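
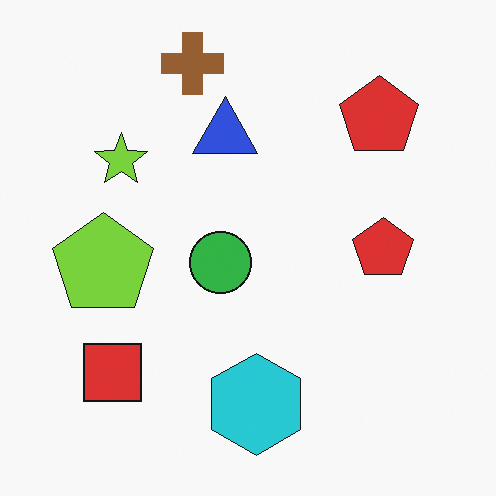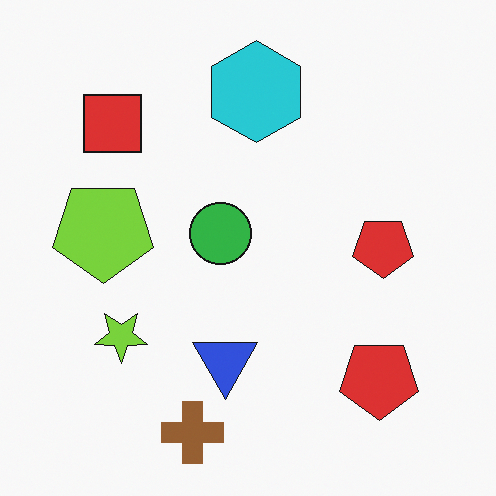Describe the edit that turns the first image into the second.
The transformation is: flipped vertically (top ↔ bottom).

The brown cross is in the top of the first image and the bottom of the second — shapes on opposite sides of the horizontal midline have swapped in a mirror flip.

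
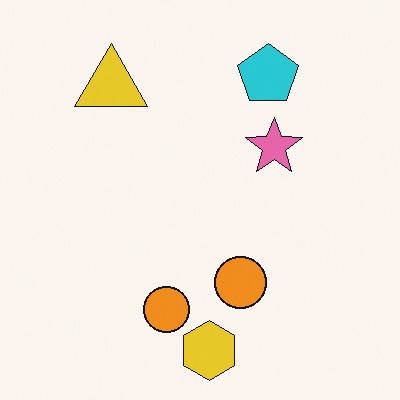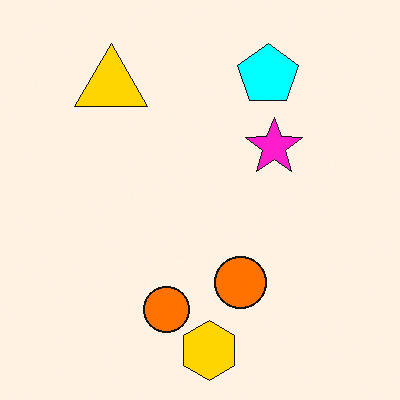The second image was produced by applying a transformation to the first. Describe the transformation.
Heavily oversaturated.

All colors are more vivid — a global saturation change.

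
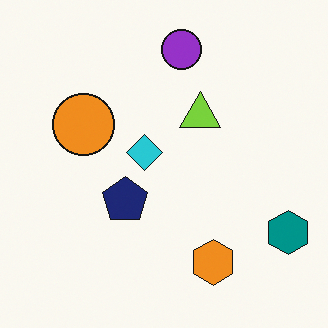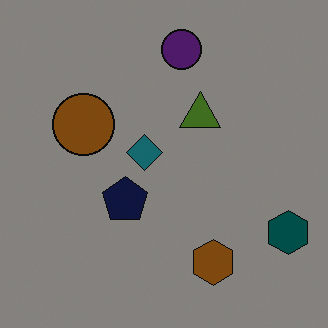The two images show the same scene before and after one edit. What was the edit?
It was substantially darkened.

Every pixel — background and shapes alike — is uniformly darkened.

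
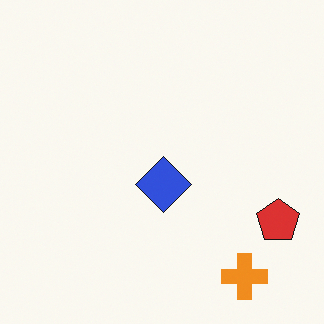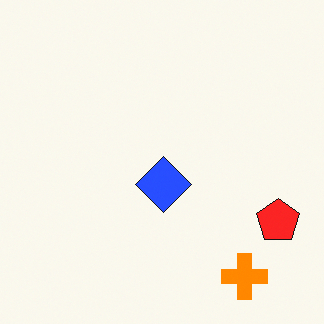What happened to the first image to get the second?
This is the original image slightly oversaturated.

All colors are more vivid — a global saturation change.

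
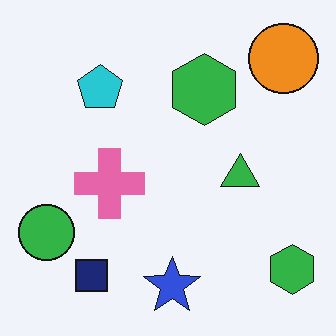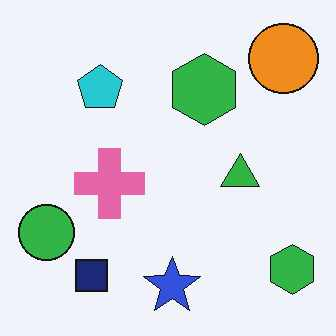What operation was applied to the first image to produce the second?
It was JPEG-compressed with visible artifacts.

Blocky 8×8 compression artifacts appear around shape edges and the flat background shows ringing — characteristic JPEG degradation.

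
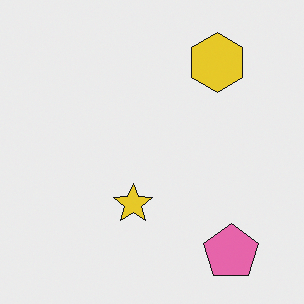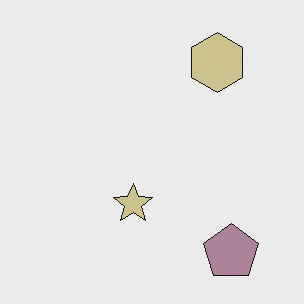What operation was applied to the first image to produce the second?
The transformation is: heavily desaturated.

All colors are more muted and greyish — a global saturation change.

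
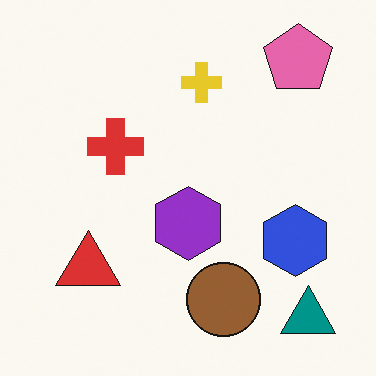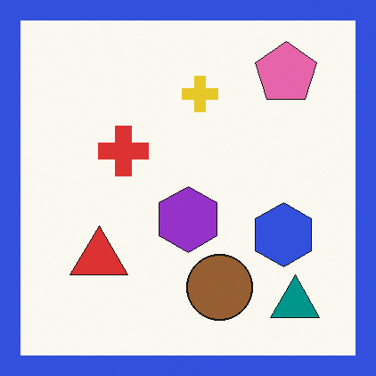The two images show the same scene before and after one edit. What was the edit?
It was framed with a blue border.

A solid blue frame runs around the edge of the second image, with the content slightly shrunk inside it.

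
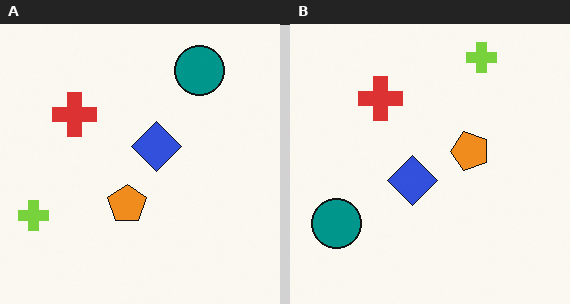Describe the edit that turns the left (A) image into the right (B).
The image was transposed (reflected across the top-left ↔ bottom-right diagonal).

Shapes have swapped their row and column positions — what was in the top-right is now in the bottom-left — a diagonal reflection.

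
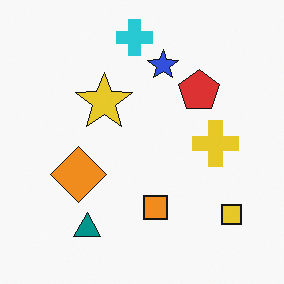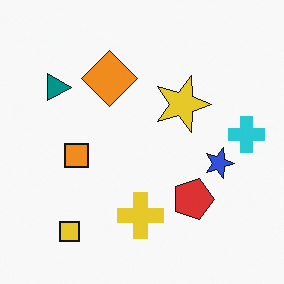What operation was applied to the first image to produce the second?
This is the original image rotated 90° clockwise.

The yellow square sits in the bottom-right of the first image and the bottom-left of the second — consistent with a whole-image 90° clockwise rotation.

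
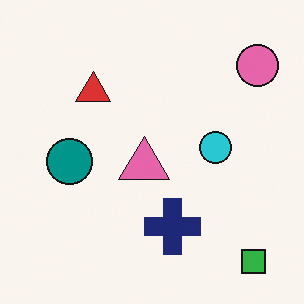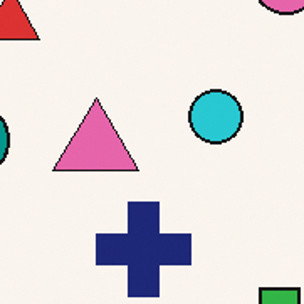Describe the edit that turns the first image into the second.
It was cropped to a noticeably smaller region and rescaled.

The visible shapes are larger and the field of view is narrower; shapes near the original edges may be partly or wholly outside the frame — a crop-and-rescale.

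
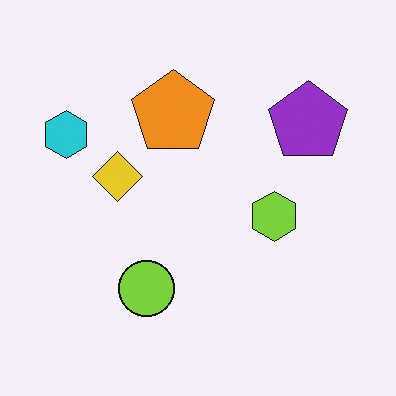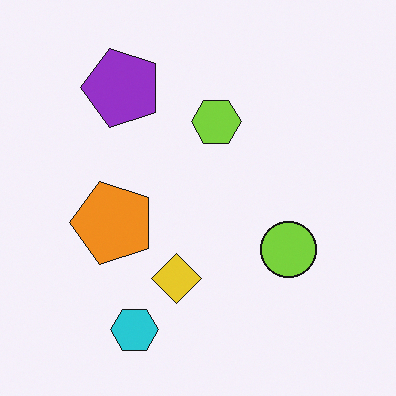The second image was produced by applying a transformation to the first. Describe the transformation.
It was rotated 90° counter-clockwise.

The cyan hexagon sits in the left of the first image and the bottom of the second — consistent with a whole-image 90° counter-clockwise rotation.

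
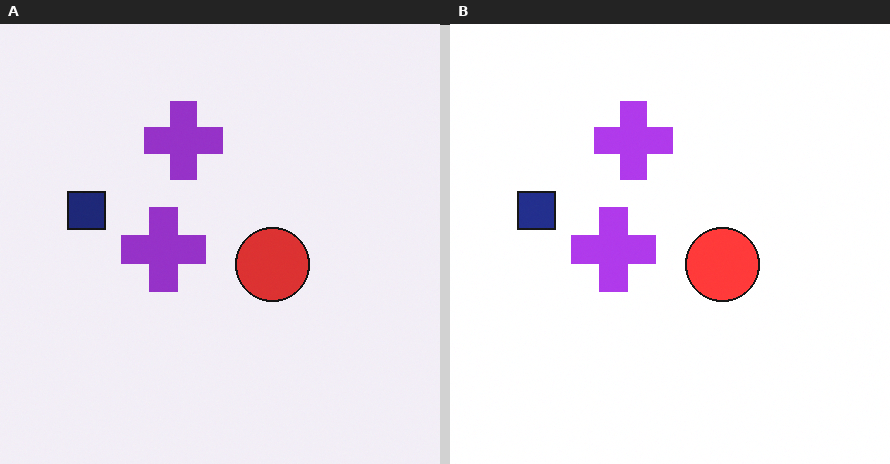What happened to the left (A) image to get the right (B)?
This is the original image brightened a little.

Every pixel — background and shapes alike — is uniformly brightened.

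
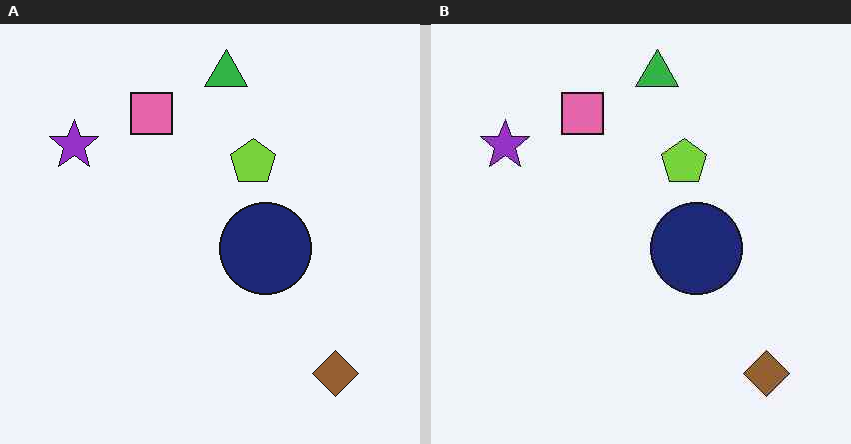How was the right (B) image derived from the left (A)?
JPEG-compressed with visible artifacts.

Blocky 8×8 compression artifacts appear around shape edges and the flat background shows ringing — characteristic JPEG degradation.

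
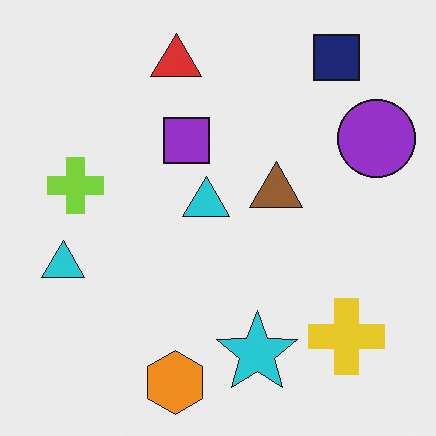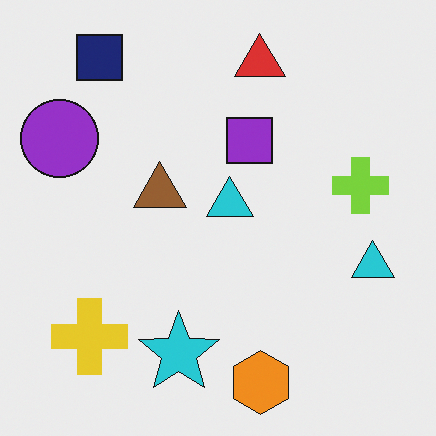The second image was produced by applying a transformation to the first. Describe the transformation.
It was flipped horizontally (left ↔ right).

The purple circle is in the top-right of the first image and the top-left of the second — shapes on opposite sides of the vertical midline have swapped in a mirror flip.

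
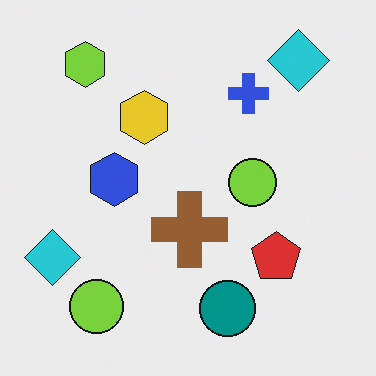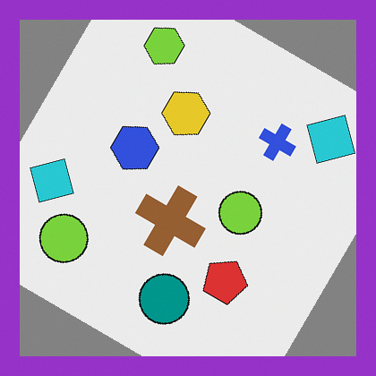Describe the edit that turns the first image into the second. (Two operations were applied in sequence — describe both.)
Rotated clockwise by a large amount — several tens of degrees, then framed with a purple border.

Every shape is tilted by the same angle and the image corners show triangular fill wedges — a whole-image rotation by a non-right angle. A solid purple frame runs around the edge of the second image, with the content slightly shrunk inside it.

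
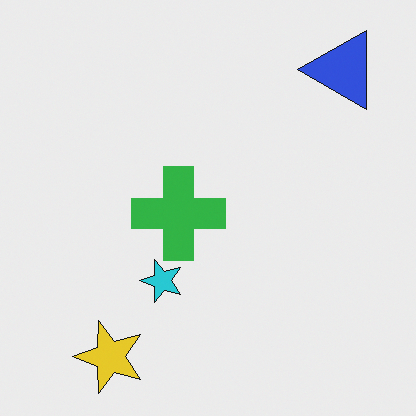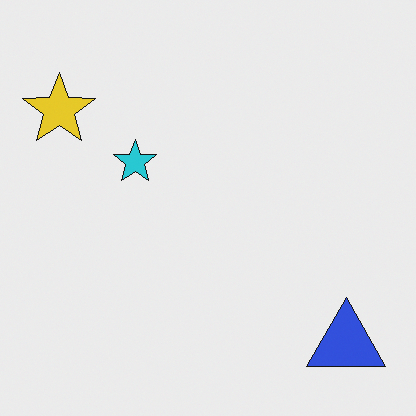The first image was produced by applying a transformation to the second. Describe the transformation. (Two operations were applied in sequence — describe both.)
This is the original image rotated 90° counter-clockwise, then overlaid with an additional green cross.

The blue triangle sits in the bottom-right of the second image and the top-right of the first — consistent with a whole-image 90° counter-clockwise rotation. A green cross appears in the first image that is absent from the second.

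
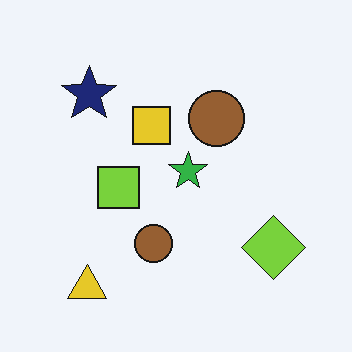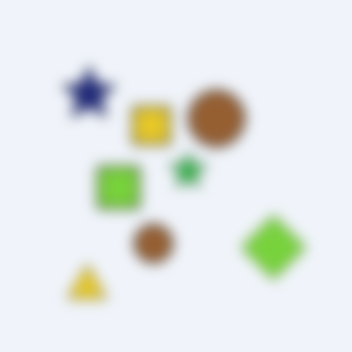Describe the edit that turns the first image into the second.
The image was strongly gaussian-blurred.

Shape edges and outlines are uniformly softened across the whole image.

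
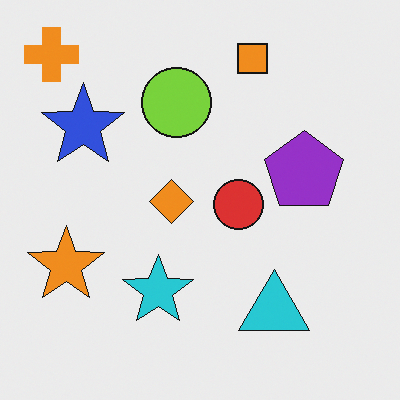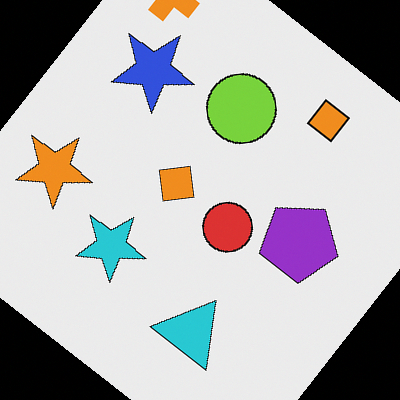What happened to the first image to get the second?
This is the original image rotated clockwise by a large amount — several tens of degrees.

Every shape is tilted by the same angle and the image corners show triangular fill wedges — a whole-image rotation by a non-right angle.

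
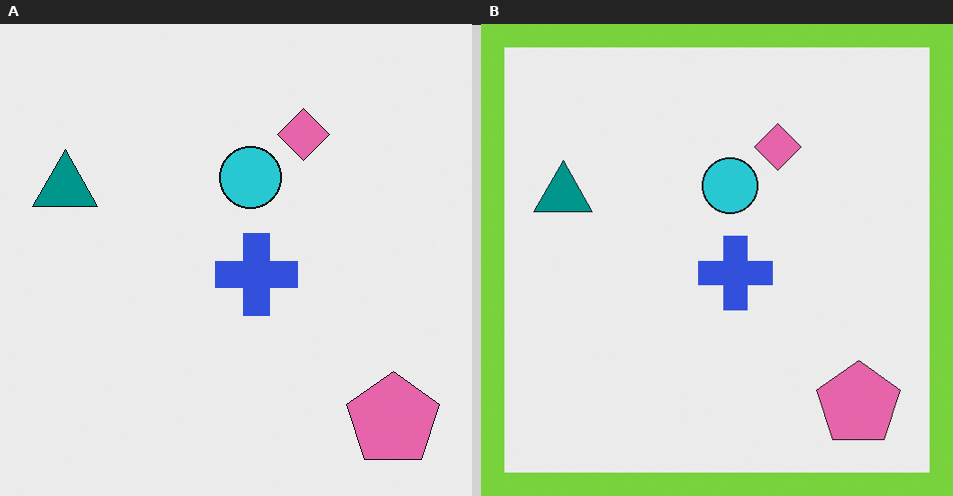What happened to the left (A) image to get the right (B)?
It was framed with a lime border.

A solid lime frame runs around the edge of the right (B) image, with the content slightly shrunk inside it.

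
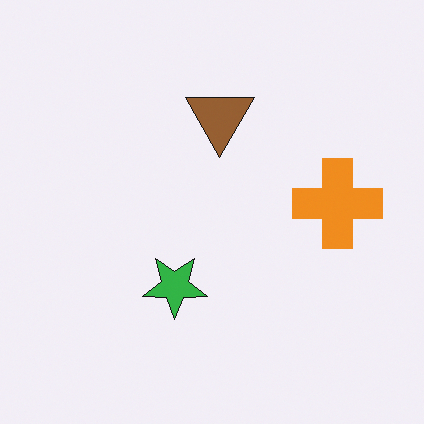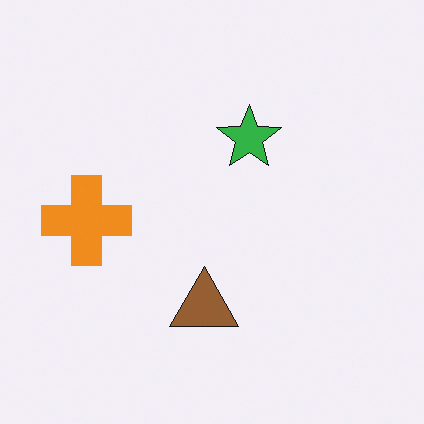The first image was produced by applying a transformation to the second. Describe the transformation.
Rotated 180°.

The orange cross sits in the left of the second image and the right of the first — consistent with a whole-image 180° rotation.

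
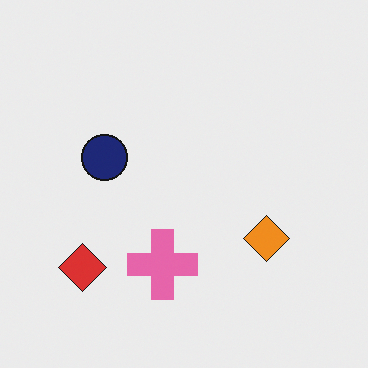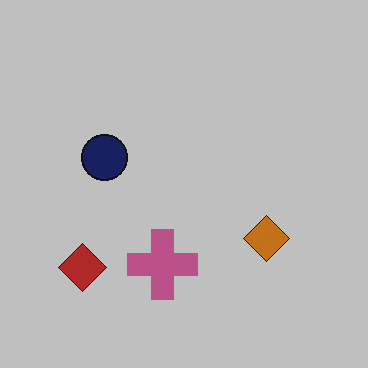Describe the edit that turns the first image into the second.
This is the original image darkened a little.

Every pixel — background and shapes alike — is uniformly darkened.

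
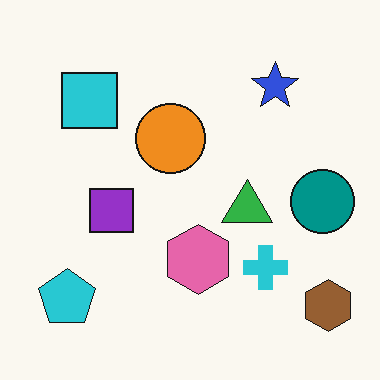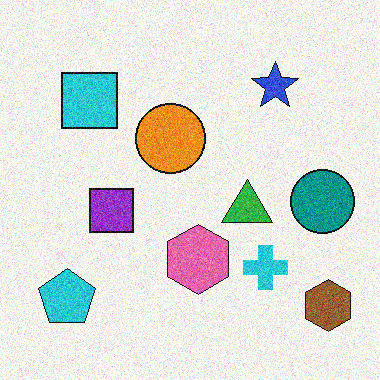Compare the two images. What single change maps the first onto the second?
Degraded with moderate additive noise.

Random speckle covers the whole image, including the flat background.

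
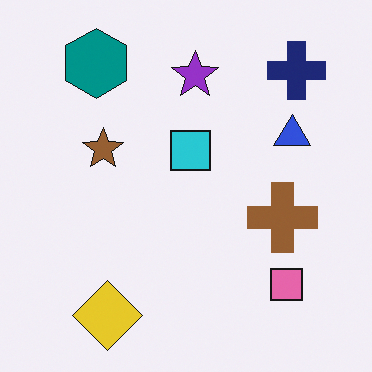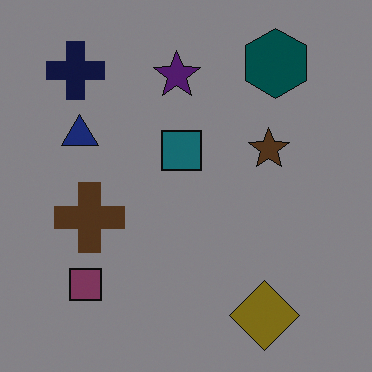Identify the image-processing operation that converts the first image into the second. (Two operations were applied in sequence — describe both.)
The second image is the first substantially darkened, then flipped horizontally (left ↔ right).

Every pixel — background and shapes alike — is uniformly darkened. The navy cross is in the top-right of the first image and the top-left of the second — shapes on opposite sides of the vertical midline have swapped in a mirror flip.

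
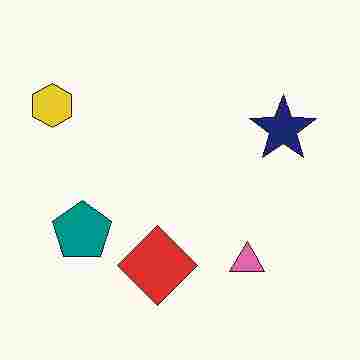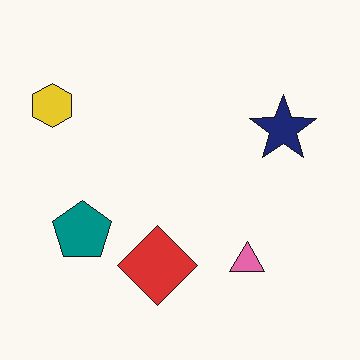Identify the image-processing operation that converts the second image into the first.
The first image is the second degraded with heavy JPEG compression.

Blocky 8×8 compression artifacts appear around shape edges and the flat background shows ringing — characteristic JPEG degradation.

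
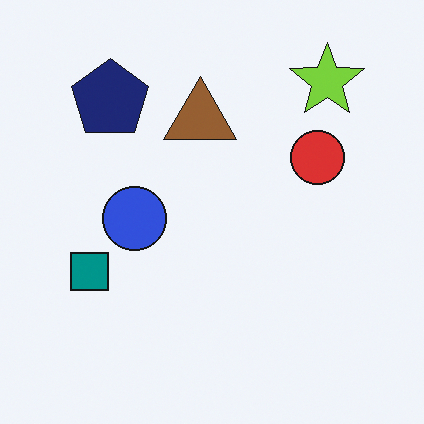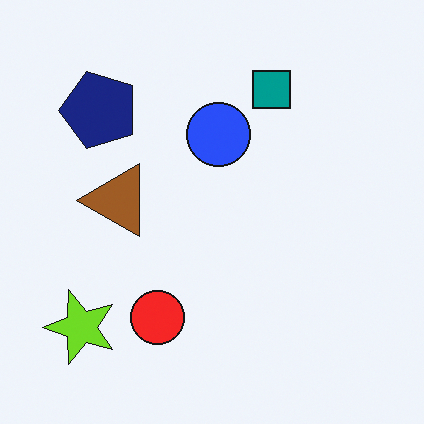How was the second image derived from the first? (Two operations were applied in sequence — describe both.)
This is the original image slightly oversaturated, then transposed (reflected across the top-left ↔ bottom-right diagonal).

All colors are more vivid — a global saturation change. Shapes have swapped their row and column positions — what was in the top-right is now in the bottom-left — a diagonal reflection.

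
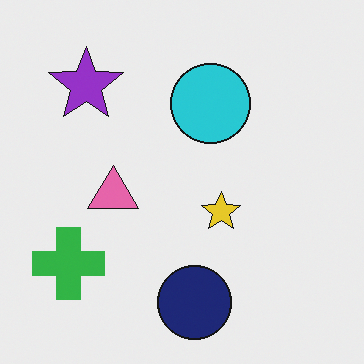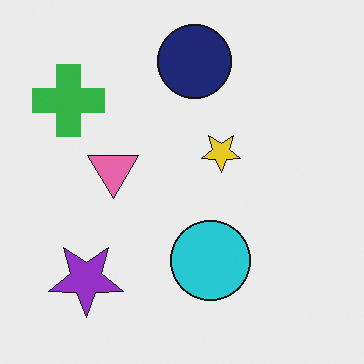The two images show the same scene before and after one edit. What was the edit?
Flipped vertically (top ↔ bottom).

The navy circle is in the bottom of the first image and the top of the second — shapes on opposite sides of the horizontal midline have swapped in a mirror flip.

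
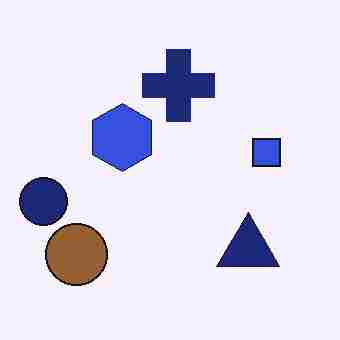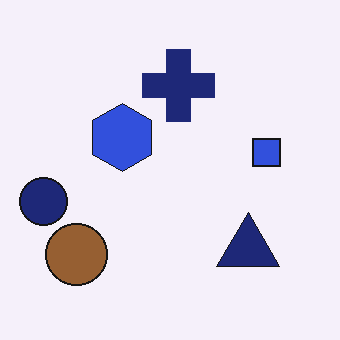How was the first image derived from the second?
It was heavily JPEG-compressed with obvious blocking artifacts.

Blocky 8×8 compression artifacts appear around shape edges and the flat background shows ringing — characteristic JPEG degradation.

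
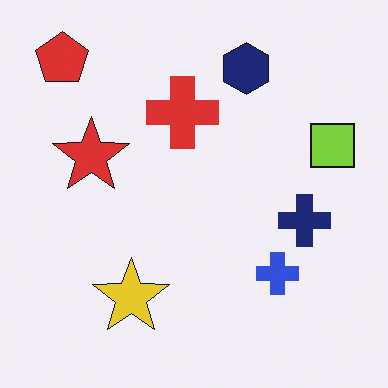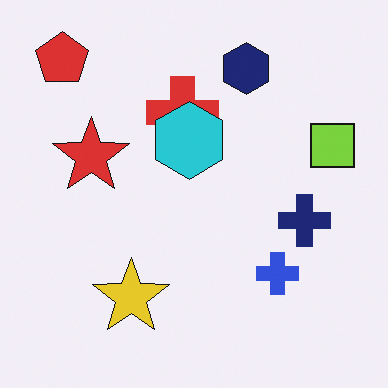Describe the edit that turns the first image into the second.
This is the original image overlaid with an additional cyan hexagon.

A cyan hexagon appears in the second image that is absent from the first.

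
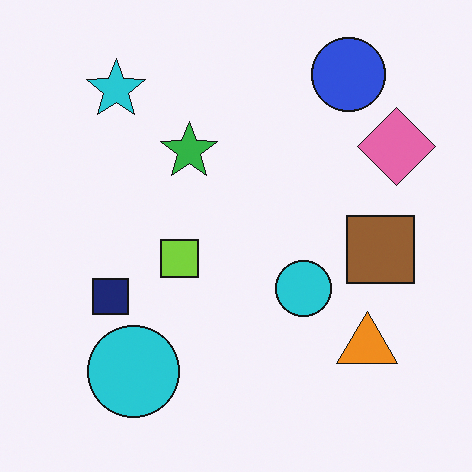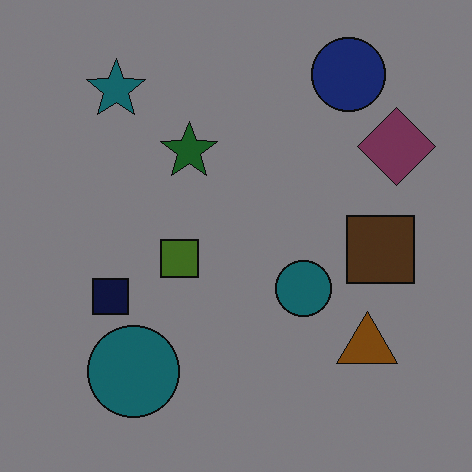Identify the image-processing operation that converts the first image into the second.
Substantially darkened.

Every pixel — background and shapes alike — is uniformly darkened.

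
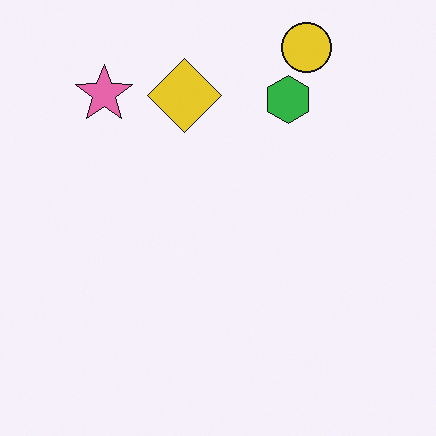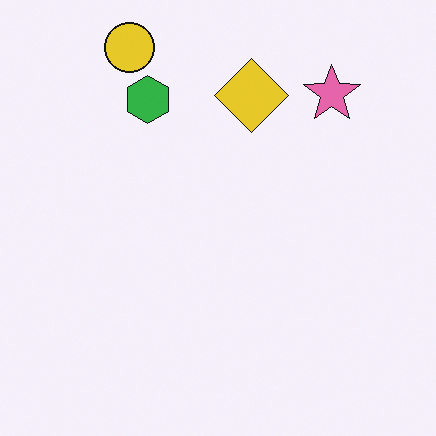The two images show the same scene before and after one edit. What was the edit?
The transformation is: flipped horizontally (left ↔ right).

The pink star is in the top-left of the first image and the top-right of the second — shapes on opposite sides of the vertical midline have swapped in a mirror flip.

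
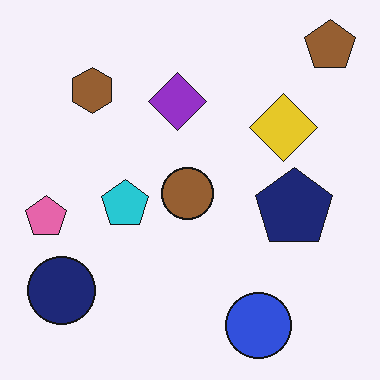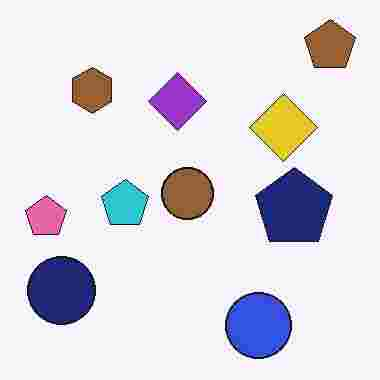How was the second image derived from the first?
It was heavily JPEG-compressed with obvious blocking artifacts.

Blocky 8×8 compression artifacts appear around shape edges and the flat background shows ringing — characteristic JPEG degradation.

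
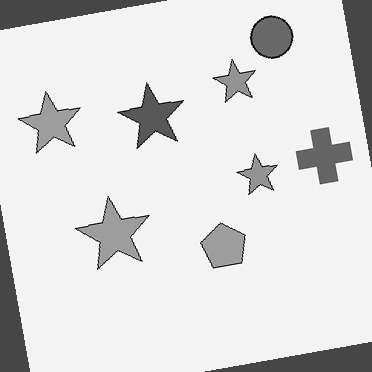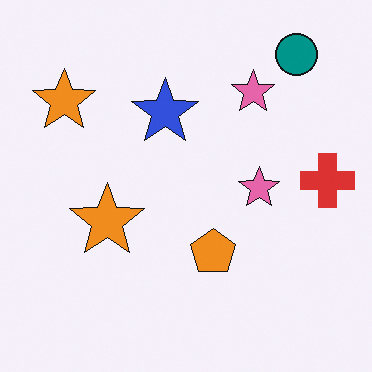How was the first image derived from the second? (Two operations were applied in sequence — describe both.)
The image was converted to grayscale, then rotated counter-clockwise by a slight angle.

All color is removed — every shape is now a shade of grey. Every shape is tilted by the same angle and the image corners show triangular fill wedges — a whole-image rotation by a non-right angle.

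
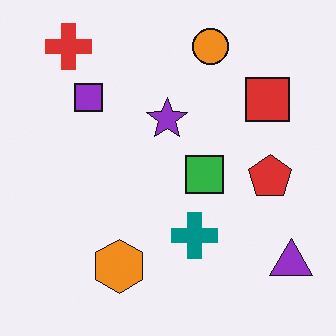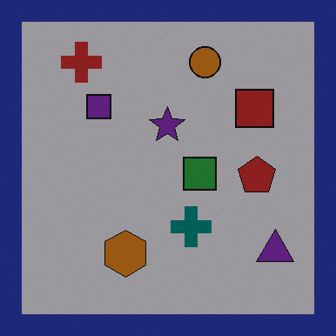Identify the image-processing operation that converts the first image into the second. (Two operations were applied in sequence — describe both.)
Noticeably darkened, then framed with a navy border.

Every pixel — background and shapes alike — is uniformly darkened. A solid navy frame runs around the edge of the second image, with the content slightly shrunk inside it.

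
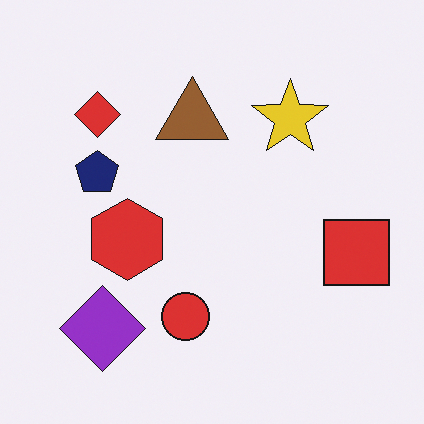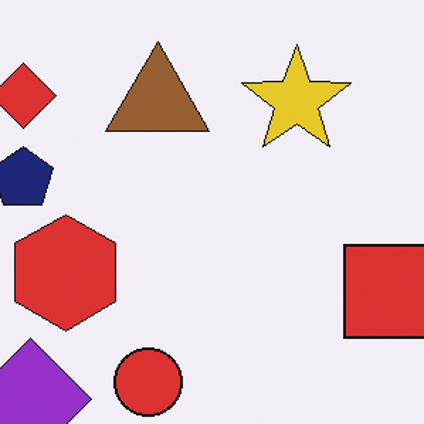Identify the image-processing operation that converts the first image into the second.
Cropped slightly and scaled back up.

The visible shapes are larger and the field of view is narrower; shapes near the original edges may be partly or wholly outside the frame — a crop-and-rescale.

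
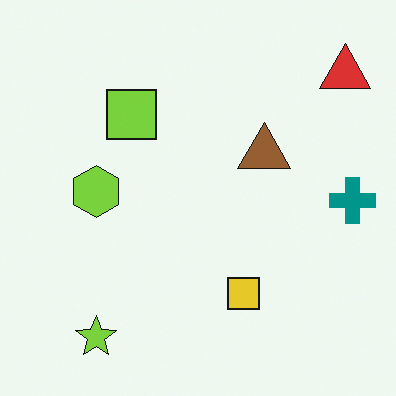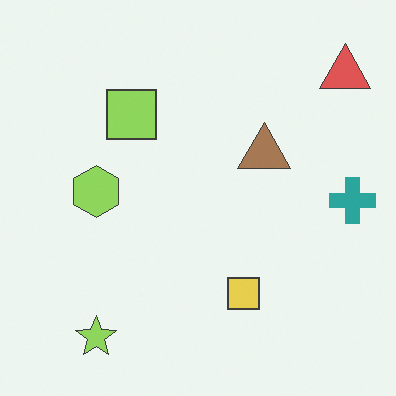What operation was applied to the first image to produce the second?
It was given slightly reduced contrast.

Tones are pushed toward mid-grey across the whole image — a global contrast change.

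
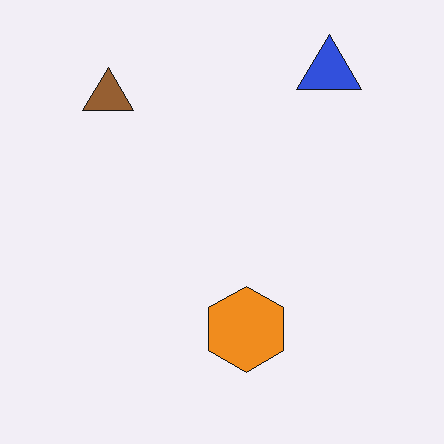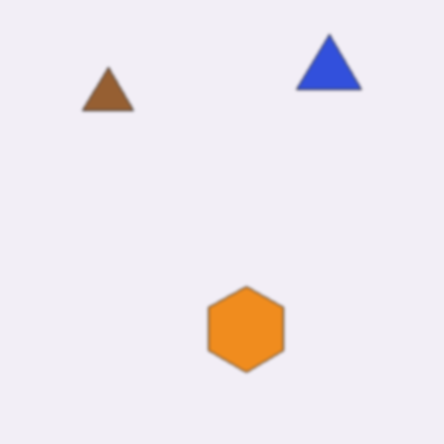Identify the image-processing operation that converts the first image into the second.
The second image is the first slightly softened.

Shape edges and outlines are uniformly softened across the whole image.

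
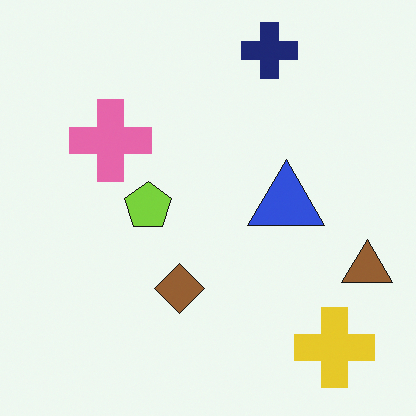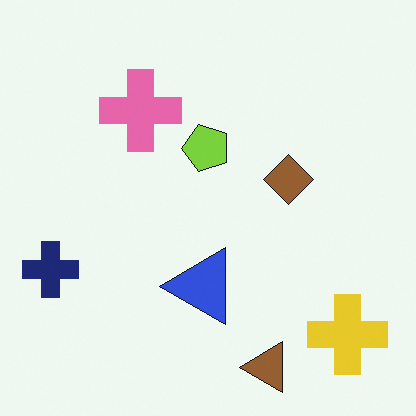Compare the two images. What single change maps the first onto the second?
The transformation is: transposed (reflected across the top-left ↔ bottom-right diagonal).

Shapes have swapped their row and column positions — what was in the top-right is now in the bottom-left — a diagonal reflection.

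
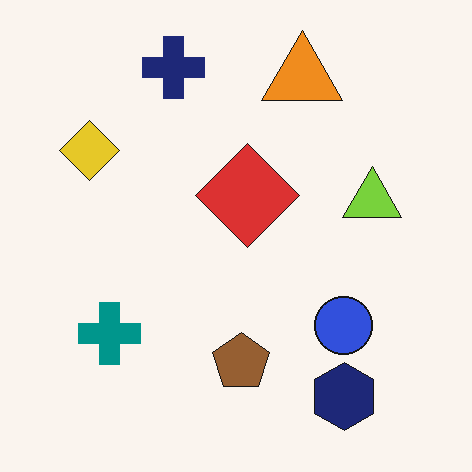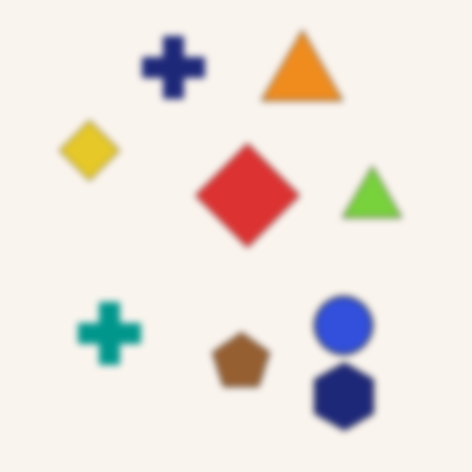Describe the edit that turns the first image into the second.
The image was moderately blurred.

Shape edges and outlines are uniformly softened across the whole image.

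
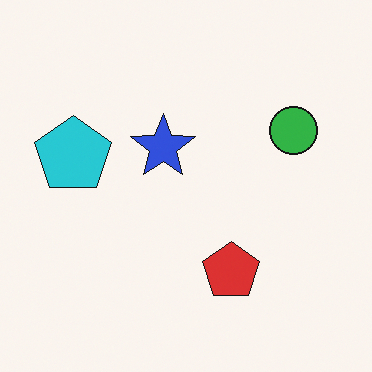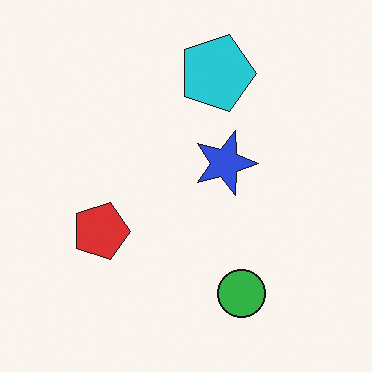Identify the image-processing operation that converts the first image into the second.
The image was rotated 90° clockwise.

The green circle sits in the right of the first image and the bottom of the second — consistent with a whole-image 90° clockwise rotation.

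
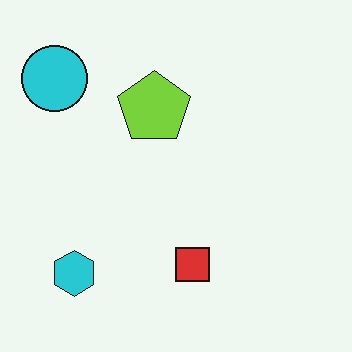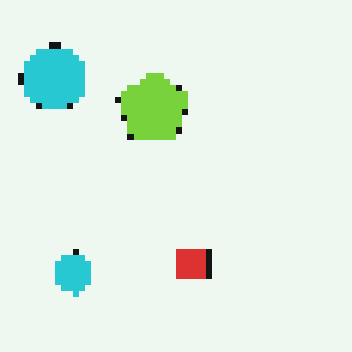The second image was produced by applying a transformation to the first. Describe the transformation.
It was pixelated into visible square blocks.

Shapes are reduced to large square blocks; fine edges and outlines are lost — a downscale-then-upscale (mosaic) effect.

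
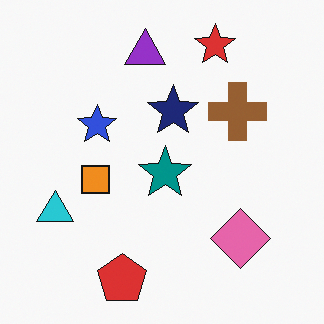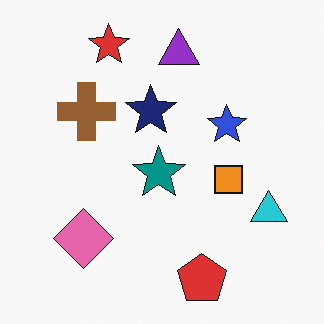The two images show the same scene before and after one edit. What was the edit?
This is the original image flipped horizontally (left ↔ right).

The cyan triangle is in the left of the first image and the right of the second — shapes on opposite sides of the vertical midline have swapped in a mirror flip.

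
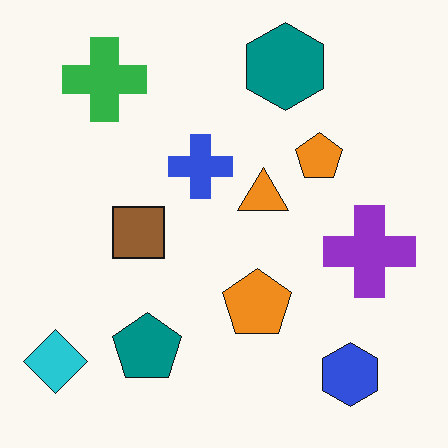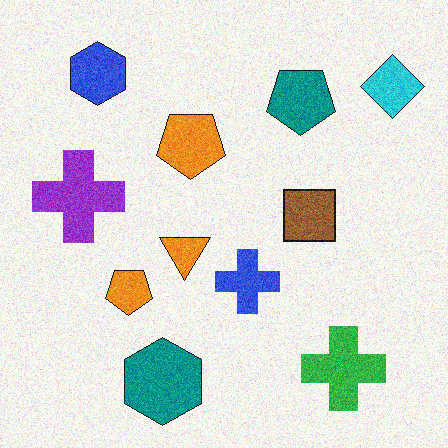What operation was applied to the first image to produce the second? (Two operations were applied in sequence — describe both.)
The transformation is: rotated 180°, then degraded with visible gaussian noise.

The cyan diamond sits in the bottom-left of the first image and the top-right of the second — consistent with a whole-image 180° rotation. Random speckle covers the whole image, including the flat background.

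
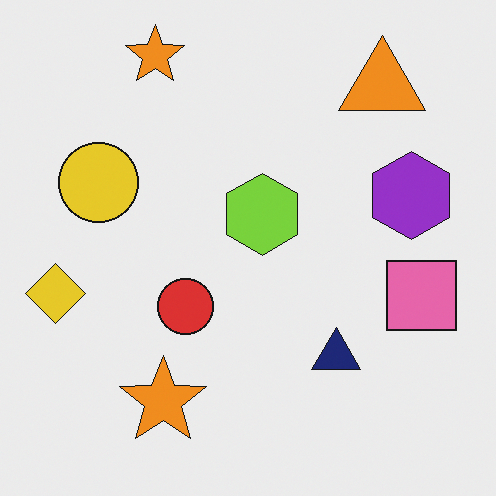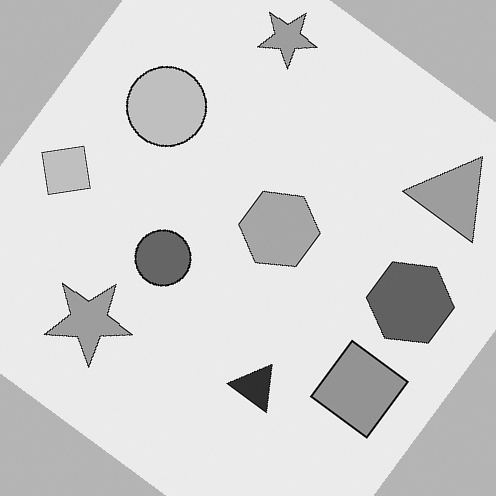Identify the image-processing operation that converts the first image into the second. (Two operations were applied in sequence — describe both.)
This is the original image converted to grayscale, then rotated clockwise by a large amount — several tens of degrees.

All color is removed — every shape is now a shade of grey. Every shape is tilted by the same angle and the image corners show triangular fill wedges — a whole-image rotation by a non-right angle.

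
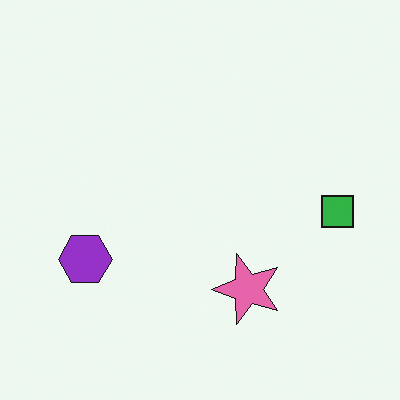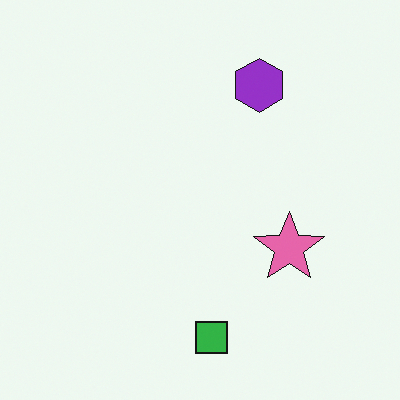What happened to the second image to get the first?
The transformation is: transposed (reflected across the top-left ↔ bottom-right diagonal).

Shapes have swapped their row and column positions — what was in the top-right is now in the bottom-left — a diagonal reflection.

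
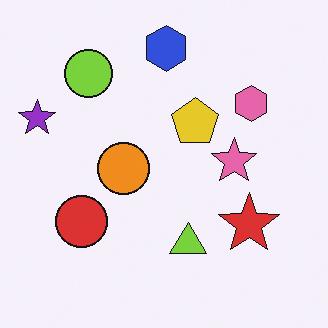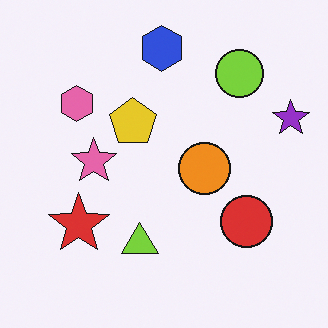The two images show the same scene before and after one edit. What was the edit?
It was flipped horizontally (left ↔ right).

The purple star is in the left of the first image and the right of the second — shapes on opposite sides of the vertical midline have swapped in a mirror flip.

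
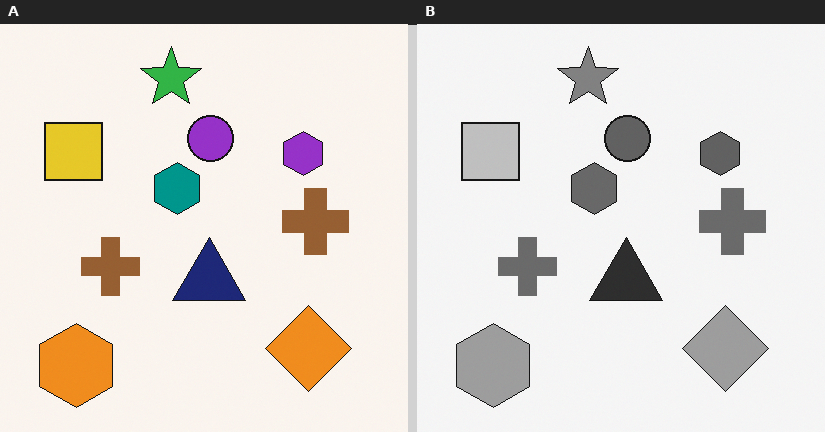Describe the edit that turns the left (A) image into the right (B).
The transformation is: converted to grayscale.

All color is removed — every shape is now a shade of grey.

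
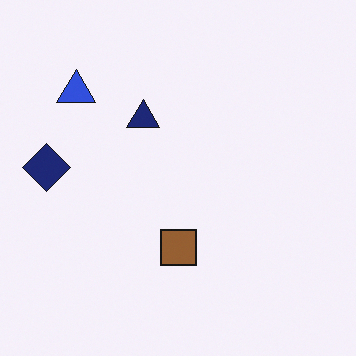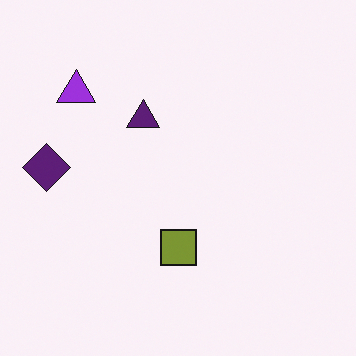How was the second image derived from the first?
The image was hue-shifted by a small amount.

Every shape's color has rotated by the same amount around the hue wheel — a uniform hue shift.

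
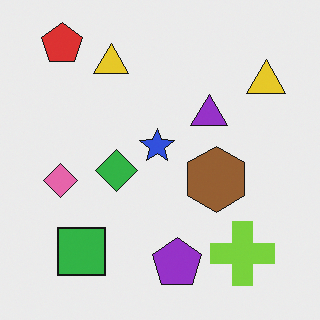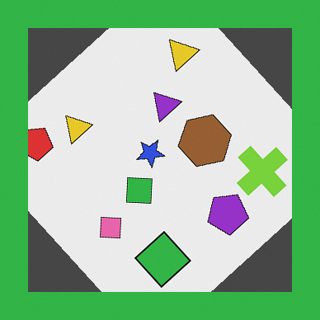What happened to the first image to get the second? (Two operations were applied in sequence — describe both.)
This is the original image rotated counter-clockwise by a large amount — several tens of degrees, then framed with a green border.

Every shape is tilted by the same angle and the image corners show triangular fill wedges — a whole-image rotation by a non-right angle. A solid green frame runs around the edge of the second image, with the content slightly shrunk inside it.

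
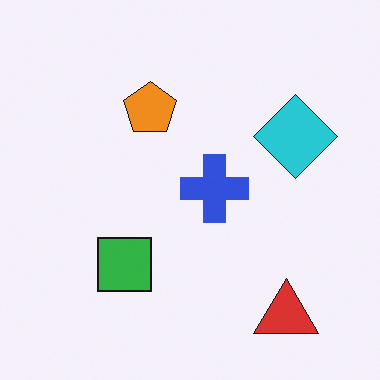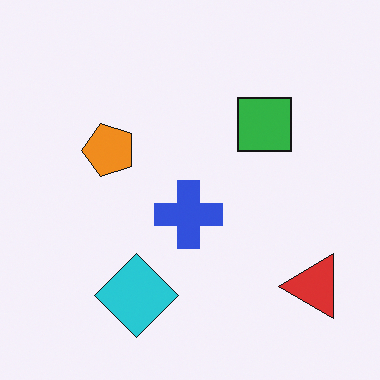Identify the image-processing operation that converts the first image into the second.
It was transposed (reflected across the top-left ↔ bottom-right diagonal).

Shapes have swapped their row and column positions — what was in the top-right is now in the bottom-left — a diagonal reflection.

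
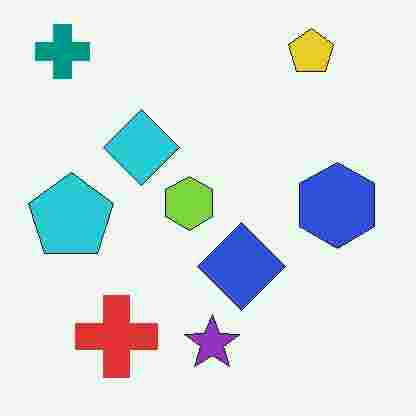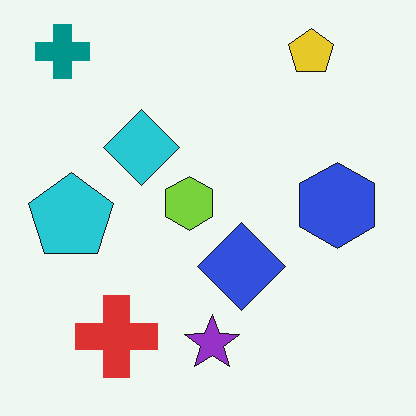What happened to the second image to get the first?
It was degraded with heavy JPEG compression.

Blocky 8×8 compression artifacts appear around shape edges and the flat background shows ringing — characteristic JPEG degradation.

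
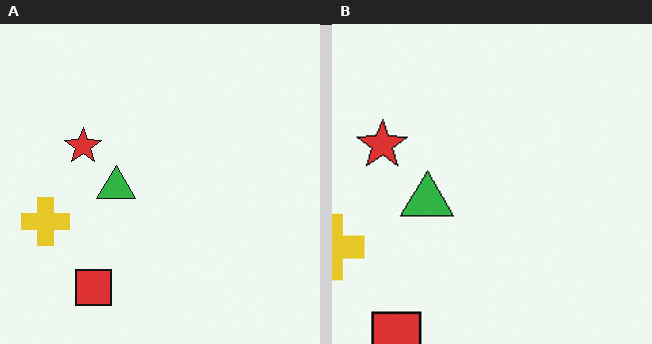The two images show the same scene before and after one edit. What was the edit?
Cropped to a modestly smaller region and rescaled.

The visible shapes are larger and the field of view is narrower; shapes near the original edges may be partly or wholly outside the frame — a crop-and-rescale.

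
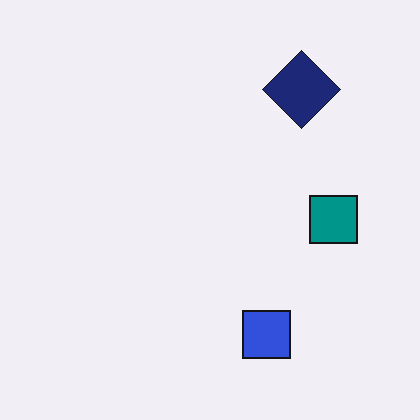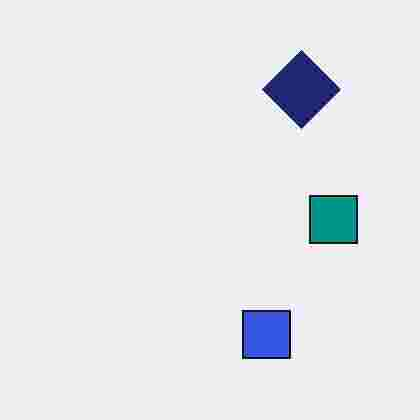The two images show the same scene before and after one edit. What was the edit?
Heavily JPEG-compressed with obvious blocking artifacts.

Blocky 8×8 compression artifacts appear around shape edges and the flat background shows ringing — characteristic JPEG degradation.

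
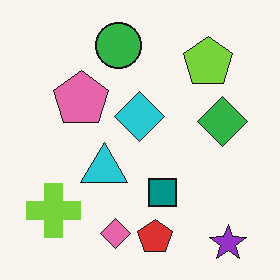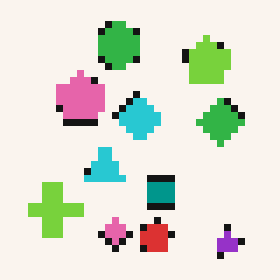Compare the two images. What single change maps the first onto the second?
Moderately pixelated.

Shapes are reduced to large square blocks; fine edges and outlines are lost — a downscale-then-upscale (mosaic) effect.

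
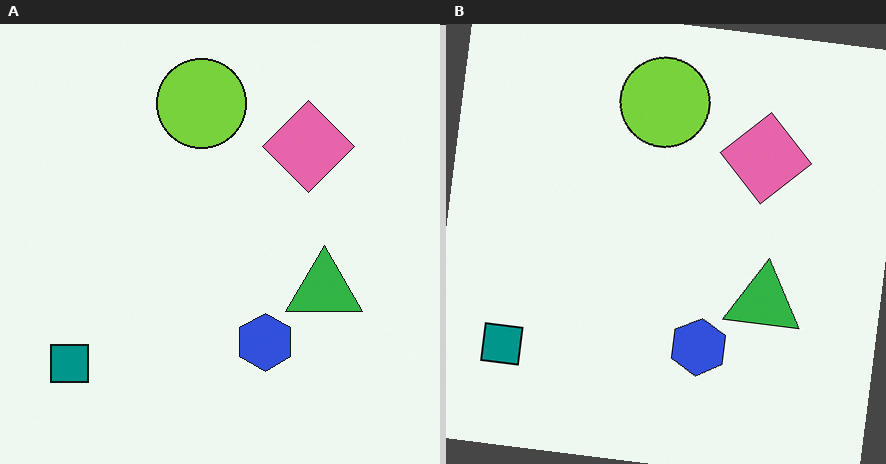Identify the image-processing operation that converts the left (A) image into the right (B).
Rotated clockwise by a few degrees.

Every shape is tilted by the same angle and the image corners show triangular fill wedges — a whole-image rotation by a non-right angle.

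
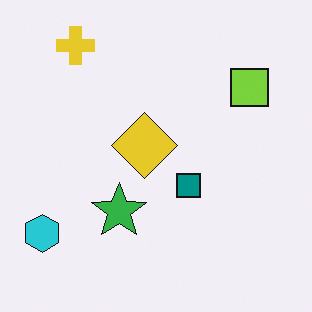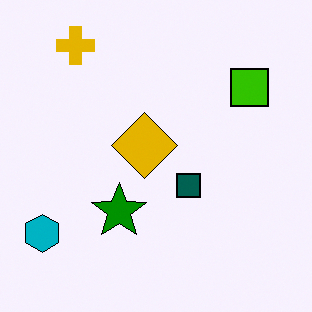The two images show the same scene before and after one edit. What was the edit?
The second image is the first boosted in contrast.

Tones are pushed away from mid-grey across the whole image — a global contrast change.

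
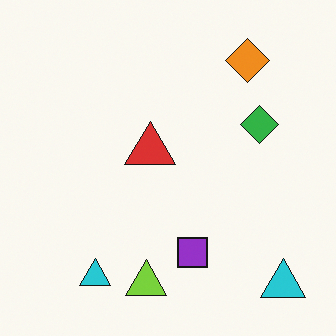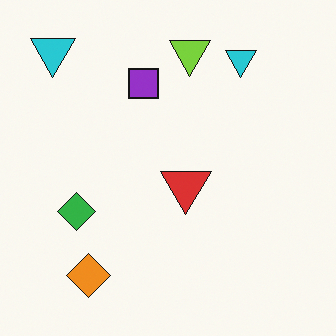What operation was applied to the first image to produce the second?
This is the original image rotated 180°.

The orange diamond sits in the top-right of the first image and the bottom-left of the second — consistent with a whole-image 180° rotation.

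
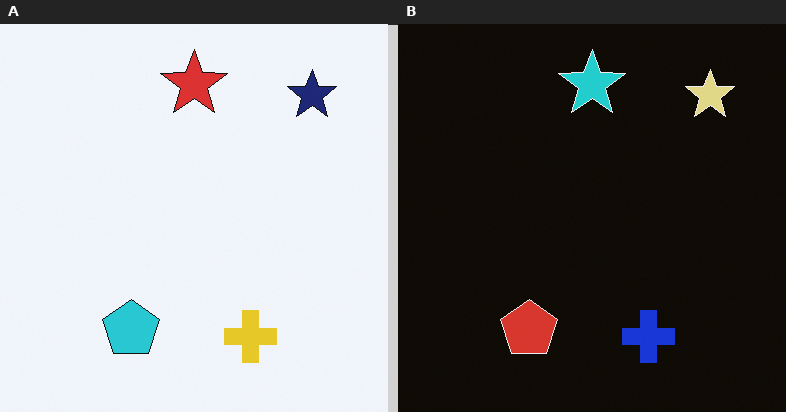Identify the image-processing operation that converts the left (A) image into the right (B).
The transformation is: color-inverted (negative).

The light background has become dark and every shape's color is its complement — a photographic negative.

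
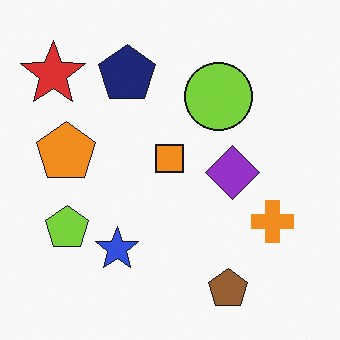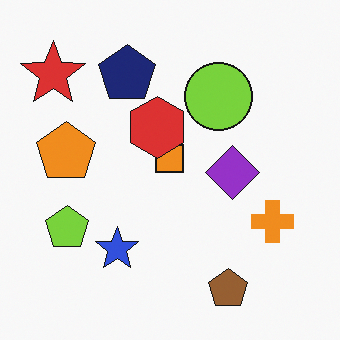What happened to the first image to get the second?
The image was overlaid with an additional red hexagon.

A red hexagon appears in the second image that is absent from the first.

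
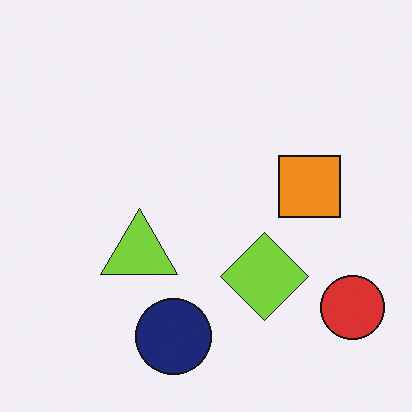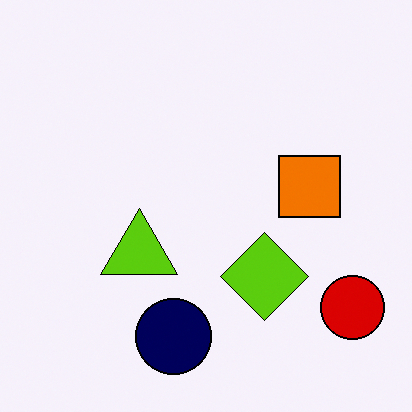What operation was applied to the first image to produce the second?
Given slightly increased contrast.

Tones are pushed away from mid-grey across the whole image — a global contrast change.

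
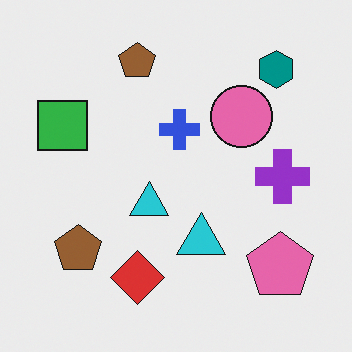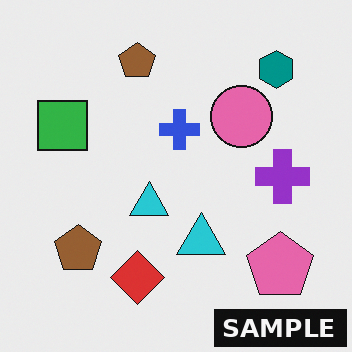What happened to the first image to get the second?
It was watermarked with the text "SAMPLE" in the lower-right corner.

A dark label reading "SAMPLE" appears in the lower-right corner.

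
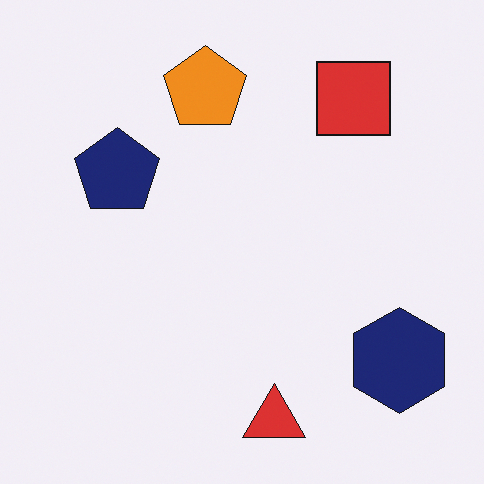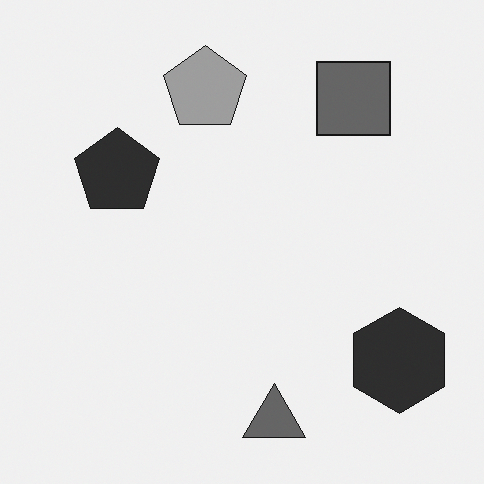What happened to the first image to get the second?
It was converted to grayscale.

All color is removed — every shape is now a shade of grey.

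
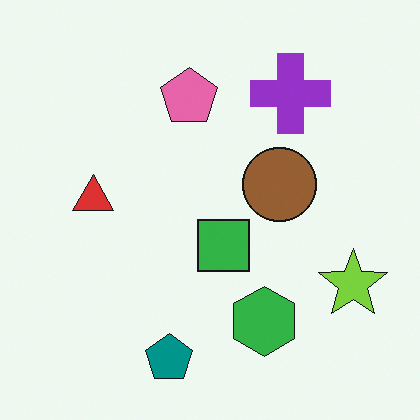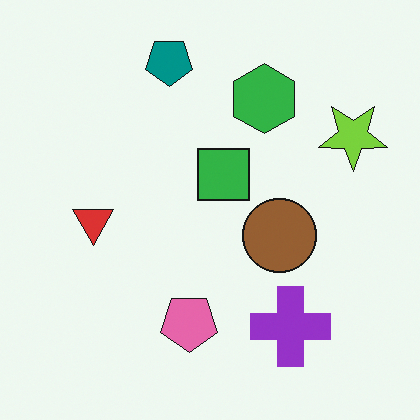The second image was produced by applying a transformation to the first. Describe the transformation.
It was flipped vertically (top ↔ bottom).

The teal pentagon is in the bottom of the first image and the top of the second — shapes on opposite sides of the horizontal midline have swapped in a mirror flip.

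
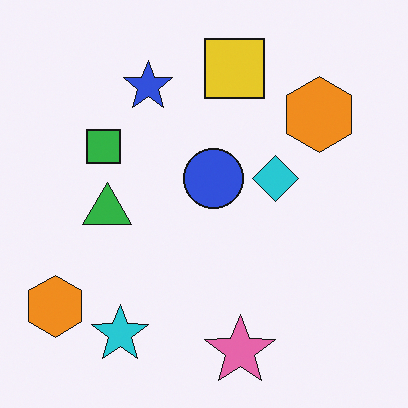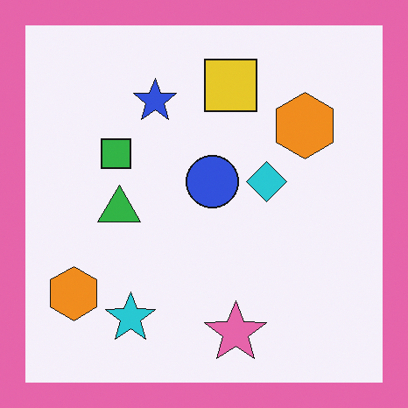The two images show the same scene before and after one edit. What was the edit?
The transformation is: framed with a pink border.

A solid pink frame runs around the edge of the second image, with the content slightly shrunk inside it.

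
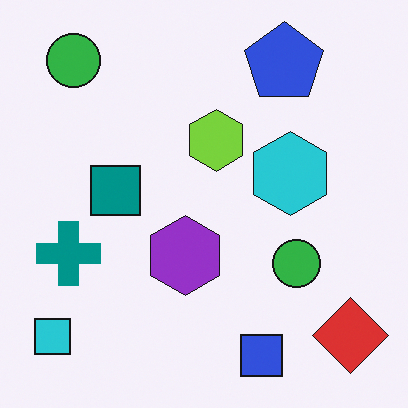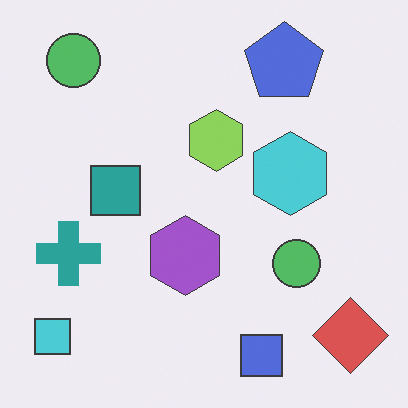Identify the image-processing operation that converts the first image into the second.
The image was given slightly reduced contrast.

Tones are pushed toward mid-grey across the whole image — a global contrast change.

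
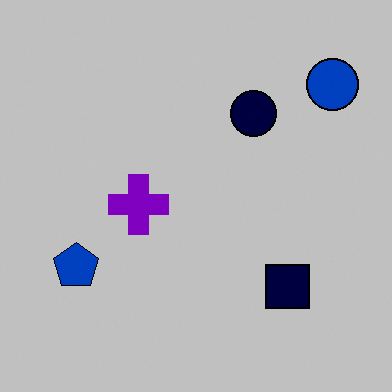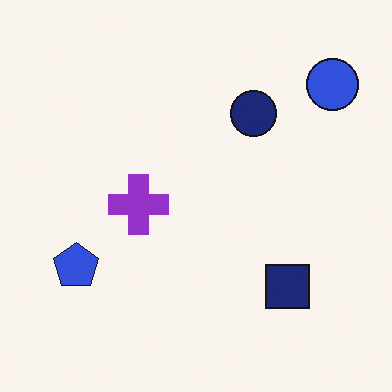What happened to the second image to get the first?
The first image is the second aggressively posterized.

Each flat color has snapped to a coarser quantized level — most visibly, the near-white background has dropped to a flat grey.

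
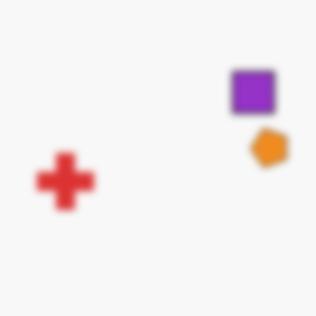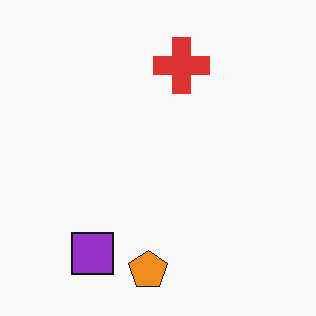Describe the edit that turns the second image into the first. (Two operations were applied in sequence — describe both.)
This is the original image moderately blurred, then transposed (reflected across the top-left ↔ bottom-right diagonal).

Shape edges and outlines are uniformly softened across the whole image. Shapes have swapped their row and column positions — what was in the top-right is now in the bottom-left — a diagonal reflection.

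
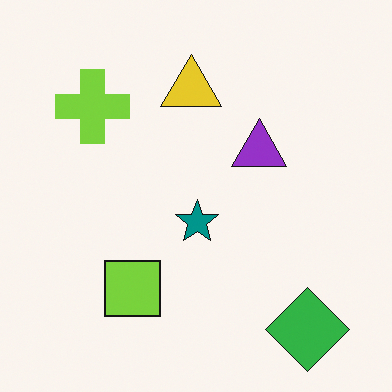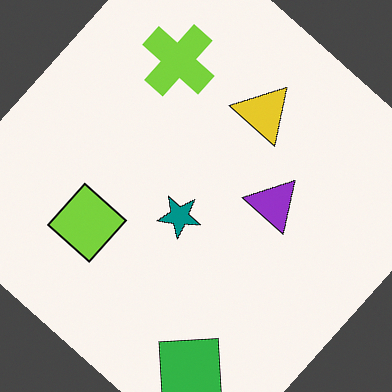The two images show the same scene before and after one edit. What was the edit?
Rotated clockwise by a large amount — several tens of degrees.

Every shape is tilted by the same angle and the image corners show triangular fill wedges — a whole-image rotation by a non-right angle.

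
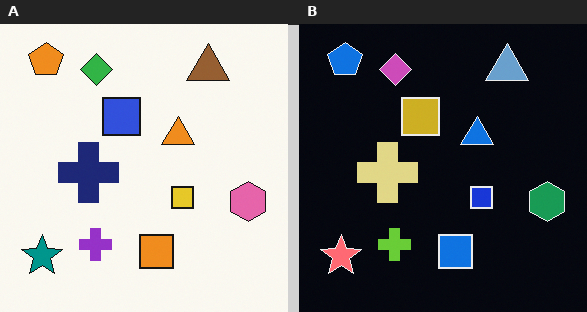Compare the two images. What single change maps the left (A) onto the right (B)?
The right (B) image is the left (A) color-inverted (negative).

The light background has become dark and every shape's color is its complement — a photographic negative.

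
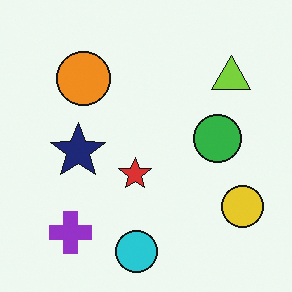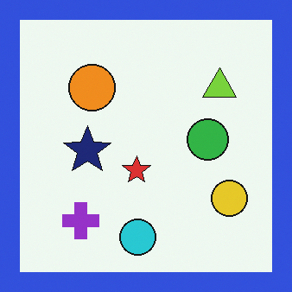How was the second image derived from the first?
The image was framed with a blue border.

A solid blue frame runs around the edge of the second image, with the content slightly shrunk inside it.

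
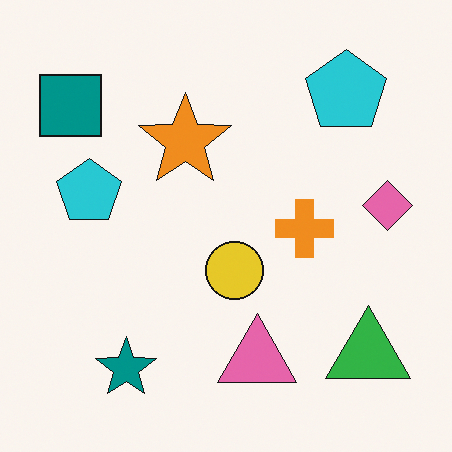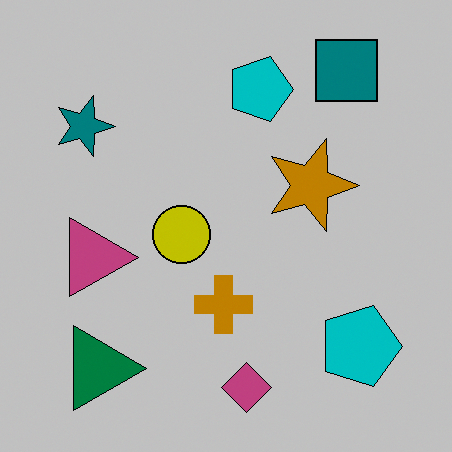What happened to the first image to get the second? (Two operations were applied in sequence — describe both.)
The second image is the first rotated 90° clockwise, then aggressively posterized.

The teal square sits in the top-left of the first image and the top-right of the second — consistent with a whole-image 90° clockwise rotation. Each flat color has snapped to a coarser quantized level — most visibly, the near-white background has dropped to a flat grey.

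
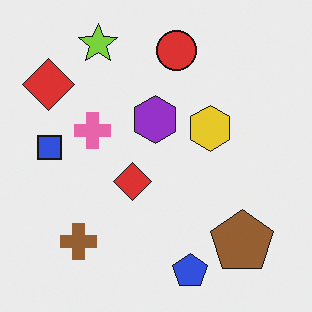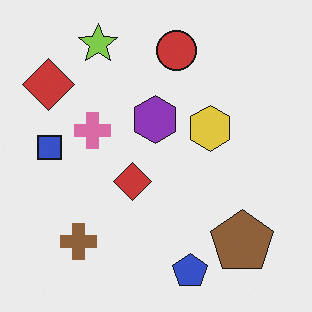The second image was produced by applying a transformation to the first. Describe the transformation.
This is the original image slightly desaturated.

All colors are more muted and greyish — a global saturation change.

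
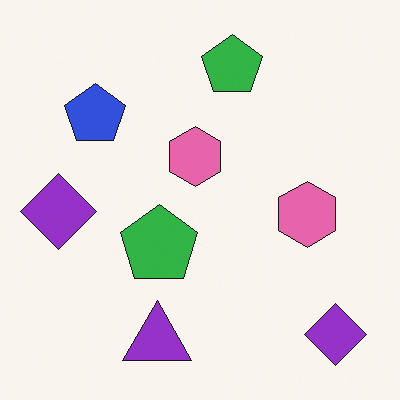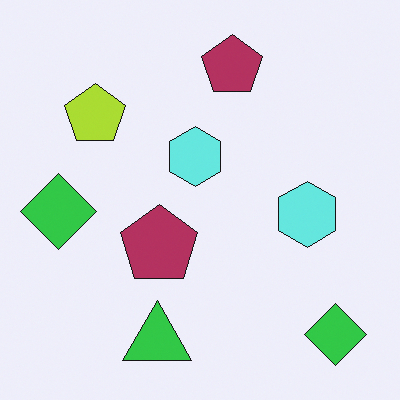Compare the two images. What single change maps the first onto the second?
The second image is the first hue-shifted by a large amount.

Every shape's color has rotated by the same amount around the hue wheel — a uniform hue shift.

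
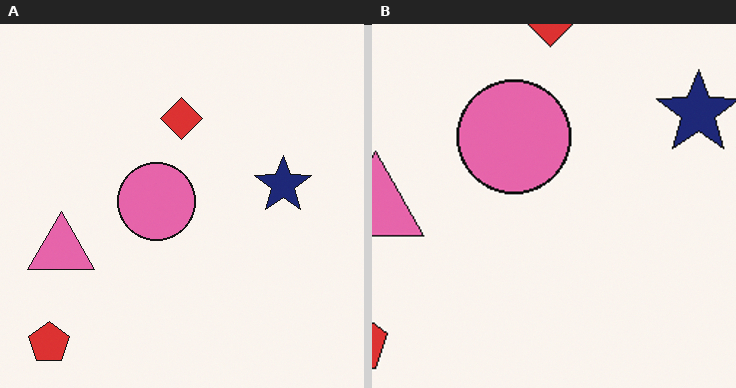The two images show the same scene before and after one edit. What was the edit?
The image was cropped slightly and scaled back up.

The visible shapes are larger and the field of view is narrower; shapes near the original edges may be partly or wholly outside the frame — a crop-and-rescale.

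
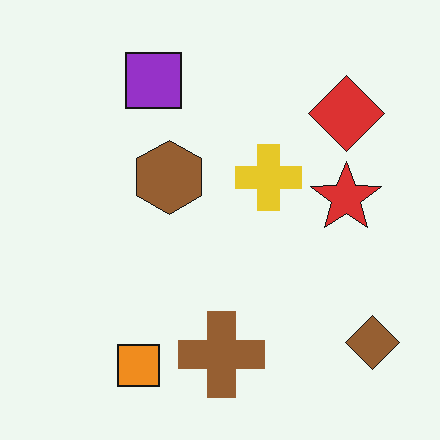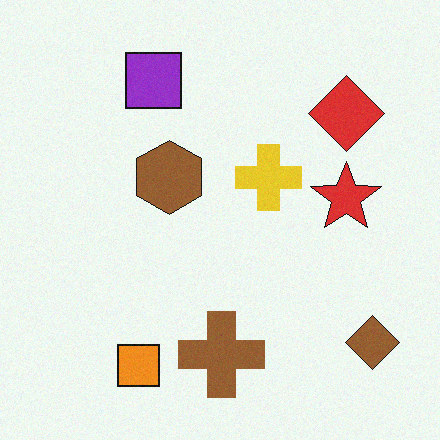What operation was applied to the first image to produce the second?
The transformation is: degraded with light additive noise.

Random speckle covers the whole image, including the flat background.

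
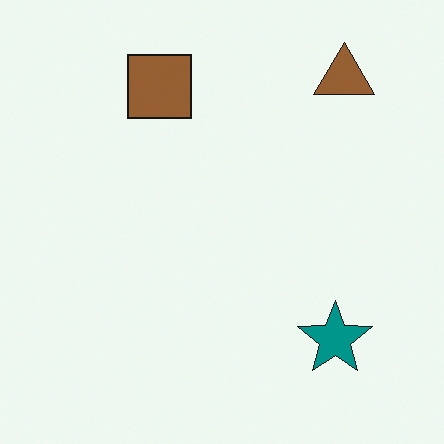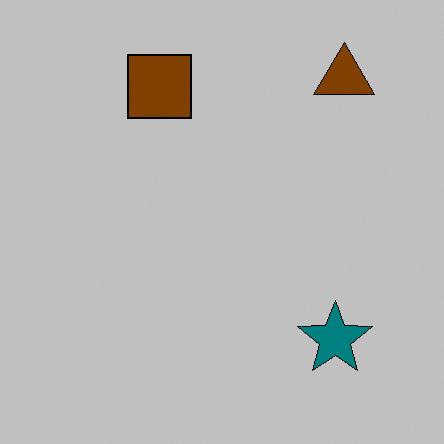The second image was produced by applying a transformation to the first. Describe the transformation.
Heavily posterized to just a handful of flat colors.

Each flat color has snapped to a coarser quantized level — most visibly, the near-white background has dropped to a flat grey.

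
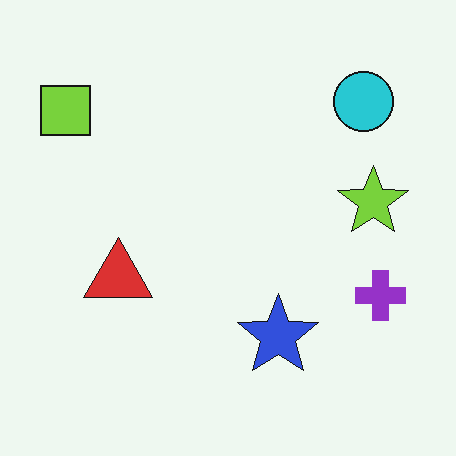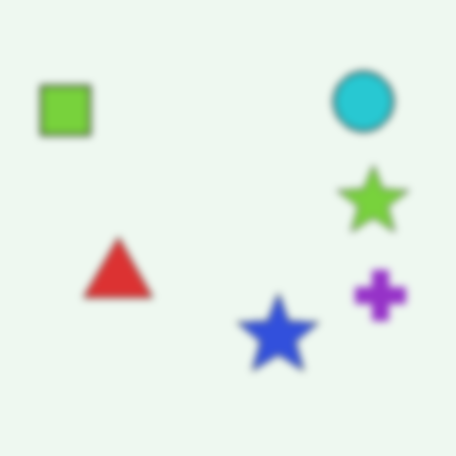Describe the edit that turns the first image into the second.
The image was moderately blurred.

Shape edges and outlines are uniformly softened across the whole image.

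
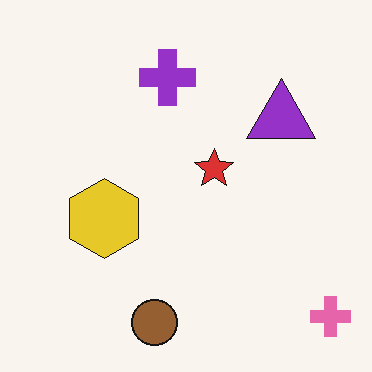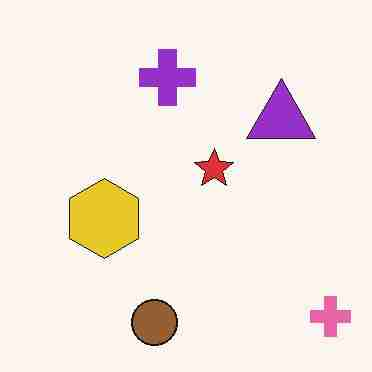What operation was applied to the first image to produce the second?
The second image is the first degraded with heavy JPEG compression.

Blocky 8×8 compression artifacts appear around shape edges and the flat background shows ringing — characteristic JPEG degradation.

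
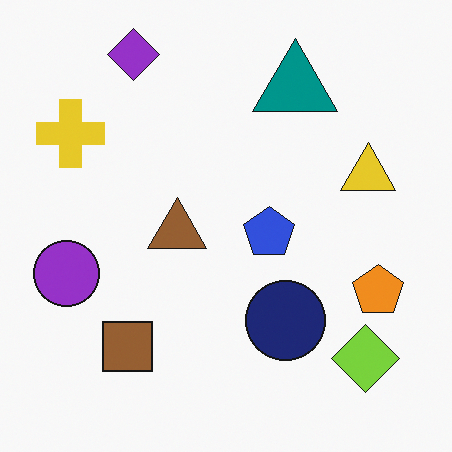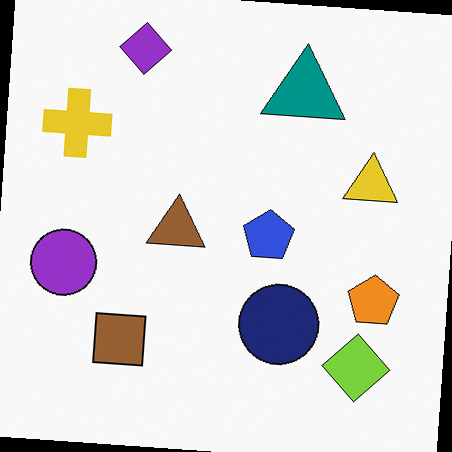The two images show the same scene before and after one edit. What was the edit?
It was rotated clockwise by a small amount.

Every shape is tilted by the same angle and the image corners show triangular fill wedges — a whole-image rotation by a non-right angle.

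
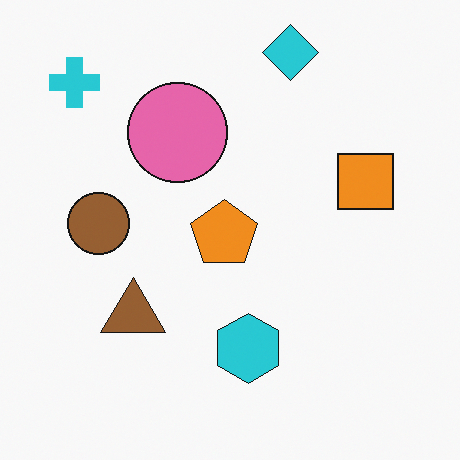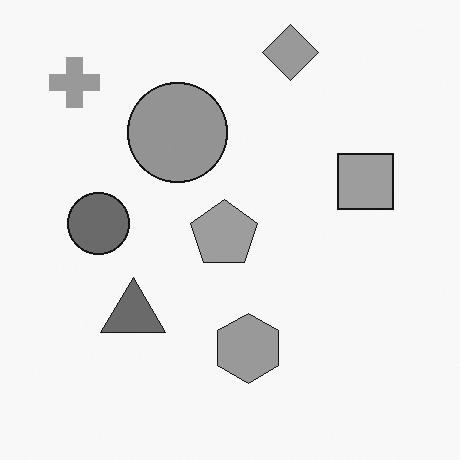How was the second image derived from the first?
Converted to grayscale.

All color is removed — every shape is now a shade of grey.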